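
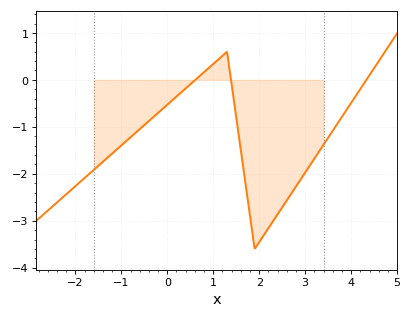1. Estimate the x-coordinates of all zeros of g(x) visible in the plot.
0.6, 1.4, 4.4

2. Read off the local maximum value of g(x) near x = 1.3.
0.6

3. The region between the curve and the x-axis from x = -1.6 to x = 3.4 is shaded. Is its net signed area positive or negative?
negative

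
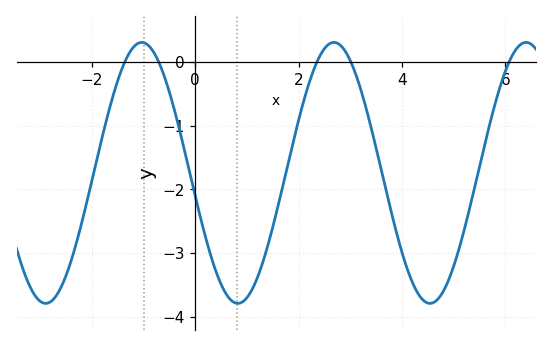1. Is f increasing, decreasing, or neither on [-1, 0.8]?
decreasing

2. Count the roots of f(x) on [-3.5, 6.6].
5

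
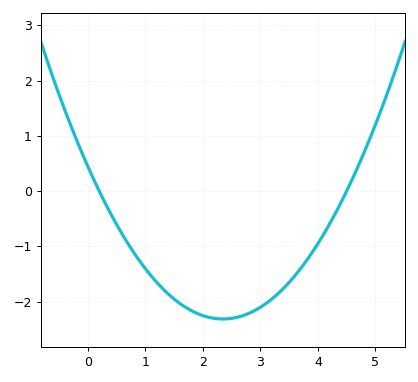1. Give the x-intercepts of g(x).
0.2, 4.5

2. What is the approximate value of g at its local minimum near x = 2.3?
-2.31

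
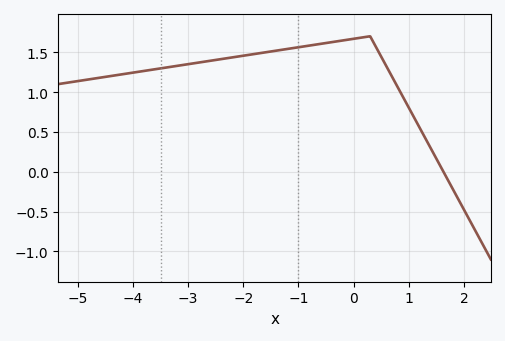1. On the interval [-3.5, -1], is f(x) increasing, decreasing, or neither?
increasing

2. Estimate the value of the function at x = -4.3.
1.21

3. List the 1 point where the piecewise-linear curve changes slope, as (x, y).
(0.3, 1.7)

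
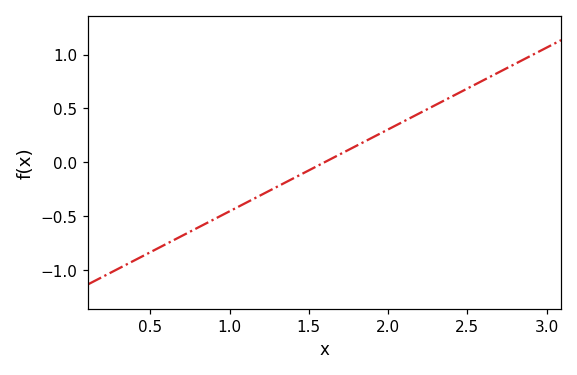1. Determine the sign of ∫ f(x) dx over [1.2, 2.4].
positive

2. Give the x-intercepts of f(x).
1.6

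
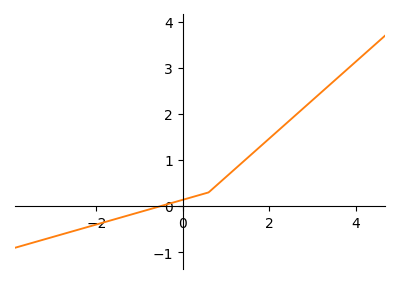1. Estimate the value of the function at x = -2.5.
-0.5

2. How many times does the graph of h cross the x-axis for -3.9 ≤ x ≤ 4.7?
1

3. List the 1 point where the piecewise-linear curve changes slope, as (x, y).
(0.6, 0.3)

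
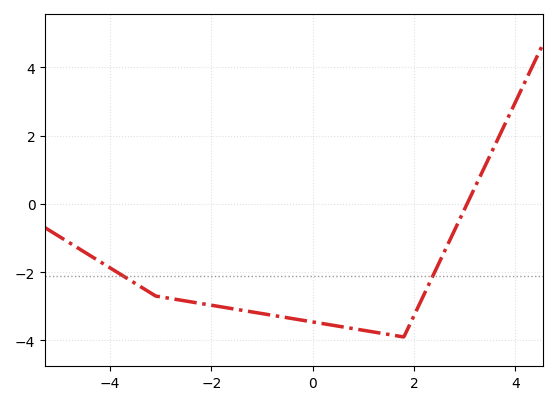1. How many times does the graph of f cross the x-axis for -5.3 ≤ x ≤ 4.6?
1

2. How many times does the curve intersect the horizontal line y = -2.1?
2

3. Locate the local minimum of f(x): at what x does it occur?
1.8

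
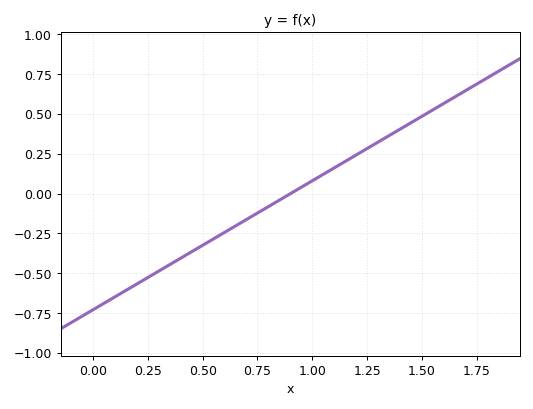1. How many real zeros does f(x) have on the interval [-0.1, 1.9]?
1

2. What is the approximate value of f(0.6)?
-0.243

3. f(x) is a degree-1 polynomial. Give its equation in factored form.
y = 0.81(x - 0.9)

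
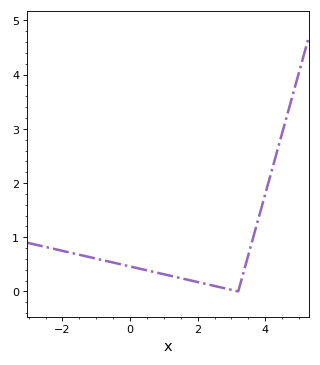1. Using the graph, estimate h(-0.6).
0.5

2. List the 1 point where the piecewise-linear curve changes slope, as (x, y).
(3.2, 0)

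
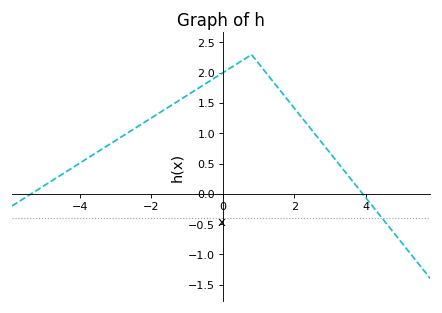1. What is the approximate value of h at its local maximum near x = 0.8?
2.3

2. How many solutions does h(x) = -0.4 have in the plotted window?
1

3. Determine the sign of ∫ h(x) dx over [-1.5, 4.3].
positive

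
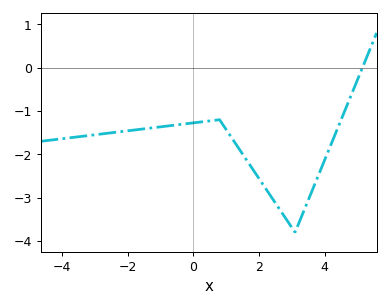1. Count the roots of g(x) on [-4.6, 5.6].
1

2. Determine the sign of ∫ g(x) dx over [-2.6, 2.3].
negative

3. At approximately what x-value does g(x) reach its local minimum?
3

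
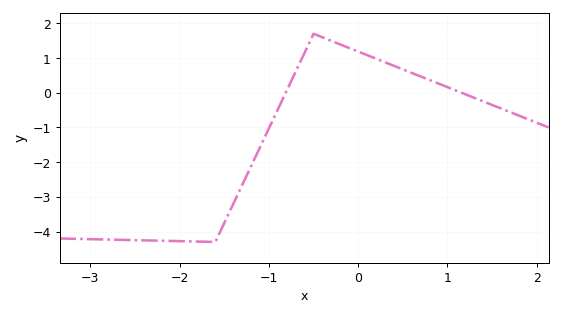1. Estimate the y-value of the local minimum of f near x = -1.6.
-4.3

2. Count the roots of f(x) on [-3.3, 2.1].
2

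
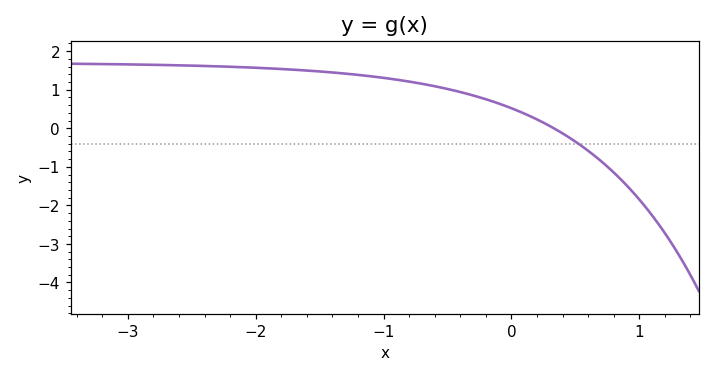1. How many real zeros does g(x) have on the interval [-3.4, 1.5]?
1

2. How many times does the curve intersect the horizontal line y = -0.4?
1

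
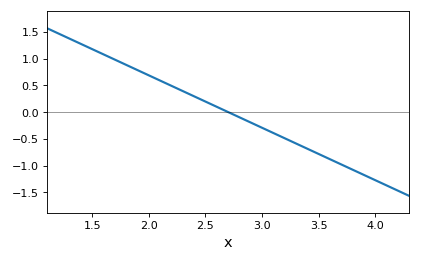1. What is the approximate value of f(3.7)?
-1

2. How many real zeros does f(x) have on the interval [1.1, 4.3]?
1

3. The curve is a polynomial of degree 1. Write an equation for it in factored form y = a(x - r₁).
y = -0.98(x - 2.7)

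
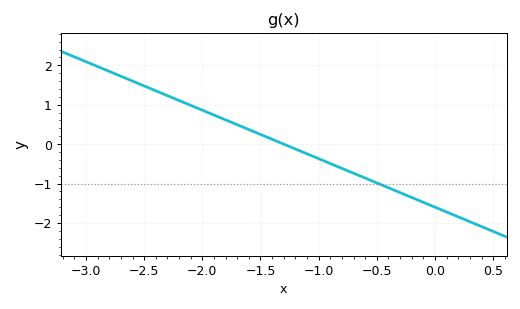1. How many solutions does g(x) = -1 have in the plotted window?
1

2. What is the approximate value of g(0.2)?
-1.8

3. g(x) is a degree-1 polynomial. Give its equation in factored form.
y = -1.23(x + 1.3)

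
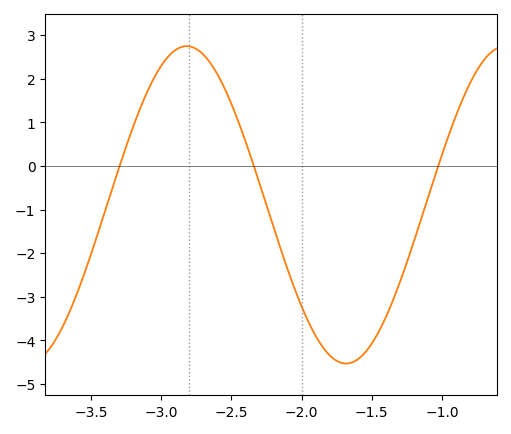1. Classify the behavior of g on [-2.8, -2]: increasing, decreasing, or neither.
decreasing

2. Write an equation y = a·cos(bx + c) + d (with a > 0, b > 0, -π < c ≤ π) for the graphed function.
y = 3.64cos(2.77x + 1.52) - 0.89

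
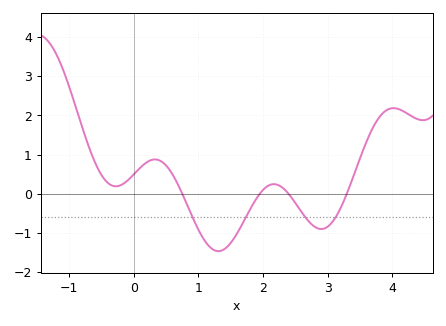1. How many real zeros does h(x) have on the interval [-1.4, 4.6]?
4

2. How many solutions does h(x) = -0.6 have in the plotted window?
4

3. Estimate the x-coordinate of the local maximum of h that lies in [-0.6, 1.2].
0.327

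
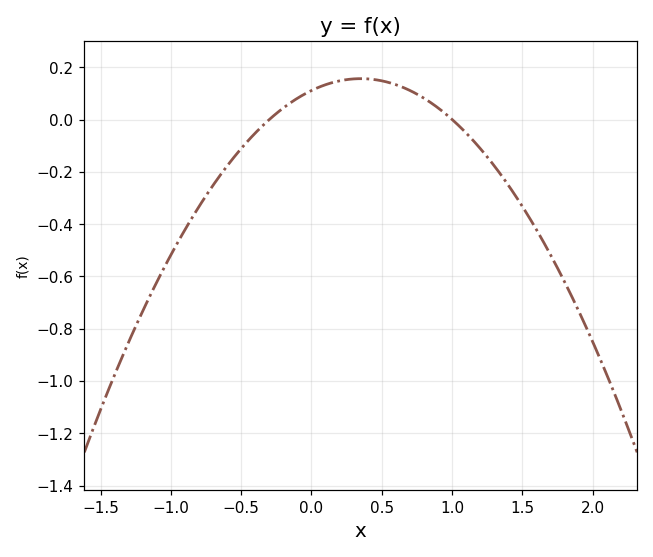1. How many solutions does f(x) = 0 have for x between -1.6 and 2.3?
2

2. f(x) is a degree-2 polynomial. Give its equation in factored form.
y = -0.37(x + 0.3)(x - 1)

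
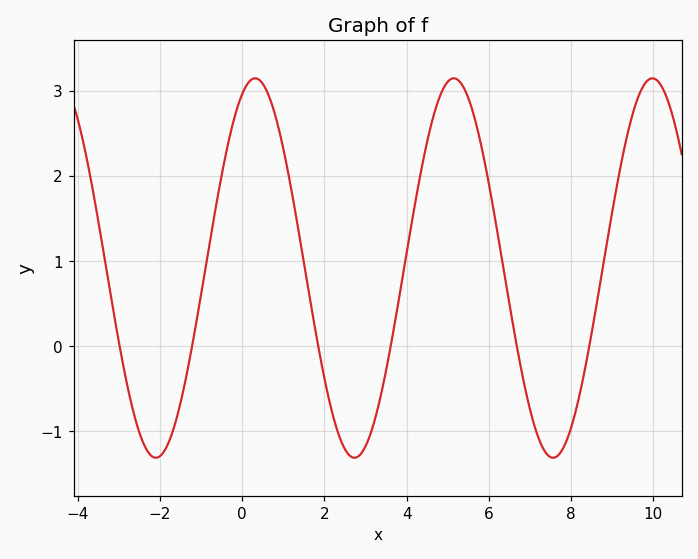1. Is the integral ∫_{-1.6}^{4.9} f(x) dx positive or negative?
positive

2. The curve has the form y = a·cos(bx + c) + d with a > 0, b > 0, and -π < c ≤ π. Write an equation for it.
y = 2.23cos(1.3x - 0.41) + 0.92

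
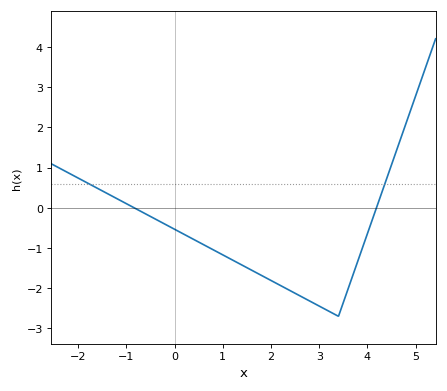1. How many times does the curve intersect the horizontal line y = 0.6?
2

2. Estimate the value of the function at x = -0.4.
-0.28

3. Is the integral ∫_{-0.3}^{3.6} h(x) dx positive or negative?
negative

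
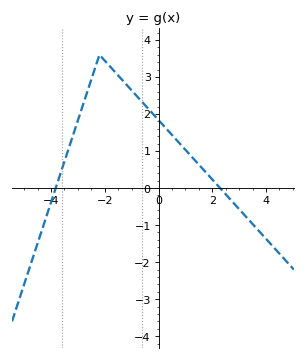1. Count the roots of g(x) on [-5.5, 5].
2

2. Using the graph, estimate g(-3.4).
0.944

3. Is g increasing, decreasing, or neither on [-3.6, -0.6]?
neither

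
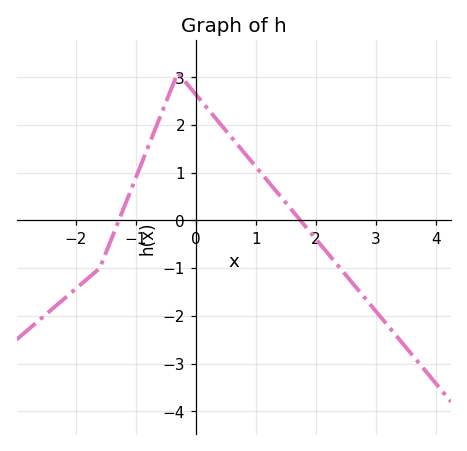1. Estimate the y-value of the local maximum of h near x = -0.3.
3.1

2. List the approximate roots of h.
-1.3, 1.7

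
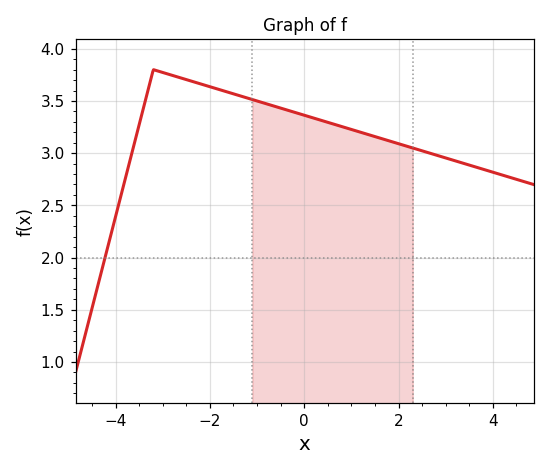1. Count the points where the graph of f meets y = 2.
1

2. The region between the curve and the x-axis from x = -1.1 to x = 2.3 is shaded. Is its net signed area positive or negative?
positive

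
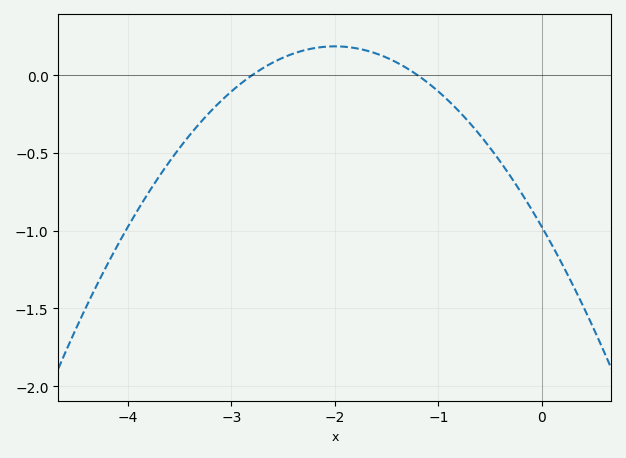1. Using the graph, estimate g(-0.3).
-0.652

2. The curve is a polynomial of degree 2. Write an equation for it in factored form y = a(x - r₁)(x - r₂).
y = -0.29(x + 2.8)(x + 1.2)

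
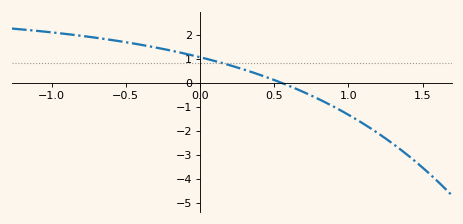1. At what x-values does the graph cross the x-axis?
0.55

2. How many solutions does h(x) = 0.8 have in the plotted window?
1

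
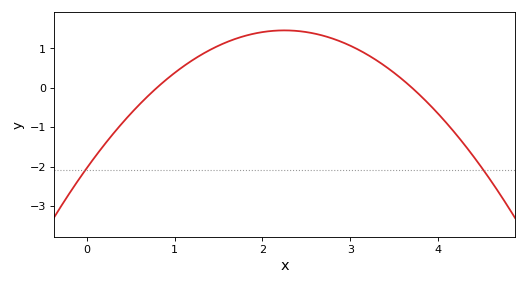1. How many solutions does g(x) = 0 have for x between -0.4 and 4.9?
2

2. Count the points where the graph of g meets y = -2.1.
2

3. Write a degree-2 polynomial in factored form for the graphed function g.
y = -0.69(x - 0.8)(x - 3.7)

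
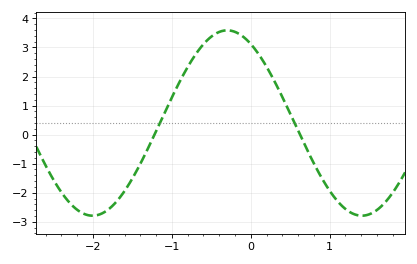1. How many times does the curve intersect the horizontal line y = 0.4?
2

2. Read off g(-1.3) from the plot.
-0.455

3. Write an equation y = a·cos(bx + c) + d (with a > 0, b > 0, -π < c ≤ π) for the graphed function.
y = 3.19cos(1.84x + 0.55) + 0.4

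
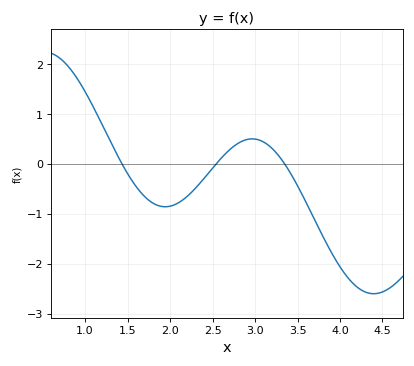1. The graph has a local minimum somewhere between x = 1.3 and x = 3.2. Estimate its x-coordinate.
1.9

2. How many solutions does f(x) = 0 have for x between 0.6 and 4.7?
3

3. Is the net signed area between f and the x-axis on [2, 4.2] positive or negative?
negative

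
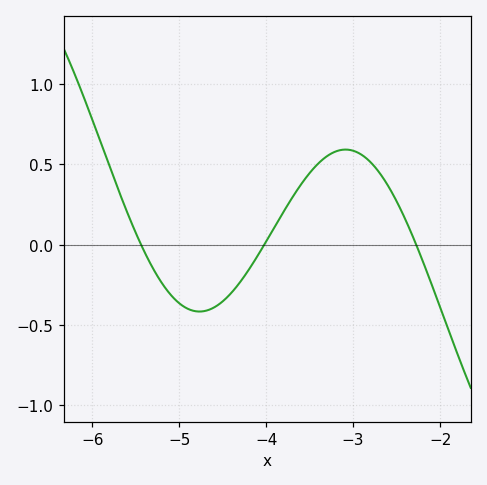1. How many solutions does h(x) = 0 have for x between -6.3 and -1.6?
3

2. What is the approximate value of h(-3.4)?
0.5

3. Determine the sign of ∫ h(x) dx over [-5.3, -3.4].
negative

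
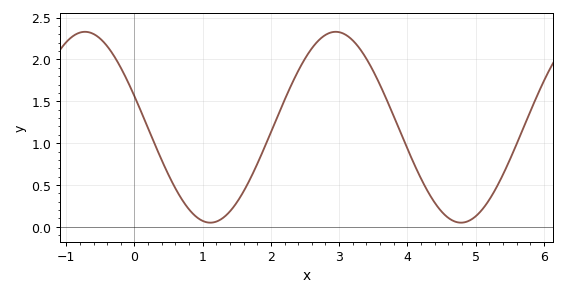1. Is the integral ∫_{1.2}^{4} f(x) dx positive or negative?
positive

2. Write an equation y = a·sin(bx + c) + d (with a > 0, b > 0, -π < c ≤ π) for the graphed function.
y = 1.14sin(1.7x + 2.8) + 1.19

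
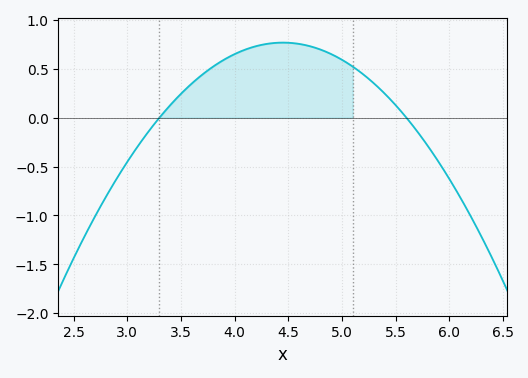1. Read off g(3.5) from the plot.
0.244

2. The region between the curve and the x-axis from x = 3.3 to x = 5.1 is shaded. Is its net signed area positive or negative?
positive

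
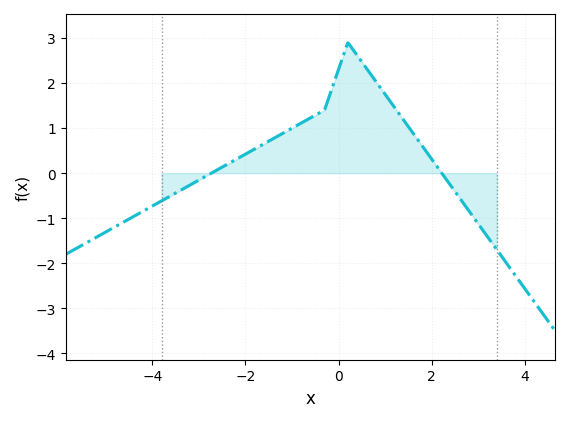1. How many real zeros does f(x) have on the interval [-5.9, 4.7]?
2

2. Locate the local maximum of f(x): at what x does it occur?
0.2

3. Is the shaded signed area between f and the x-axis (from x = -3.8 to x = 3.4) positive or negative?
positive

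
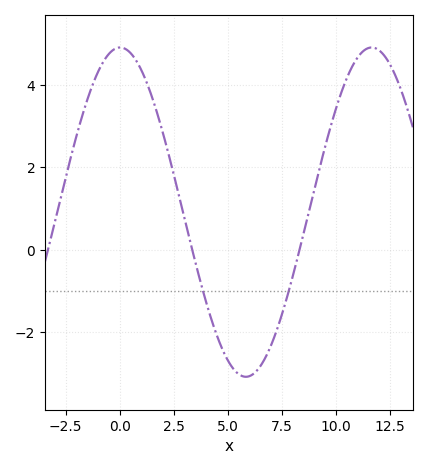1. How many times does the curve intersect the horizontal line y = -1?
2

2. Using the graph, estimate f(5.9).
-3.09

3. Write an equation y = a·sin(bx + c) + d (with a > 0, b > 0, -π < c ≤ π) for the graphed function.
y = 4sin(0.54x + 1.56) + 0.91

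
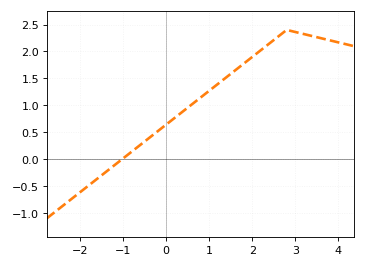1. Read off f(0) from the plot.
0.65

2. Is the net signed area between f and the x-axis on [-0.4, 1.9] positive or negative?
positive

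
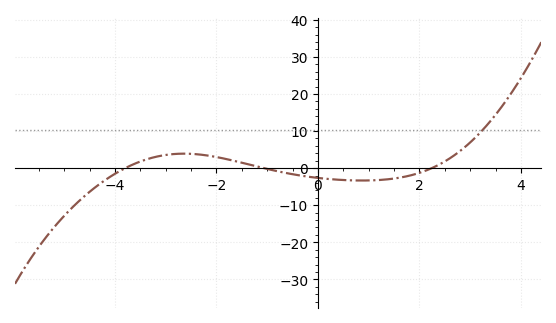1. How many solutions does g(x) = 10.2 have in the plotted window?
1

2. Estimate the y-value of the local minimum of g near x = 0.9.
-3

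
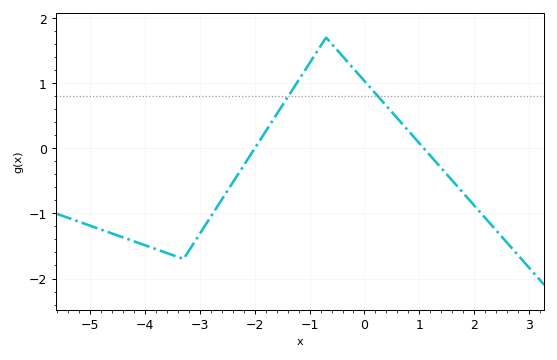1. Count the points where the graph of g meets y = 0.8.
2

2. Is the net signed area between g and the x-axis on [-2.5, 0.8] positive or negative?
positive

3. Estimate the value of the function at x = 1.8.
-0.7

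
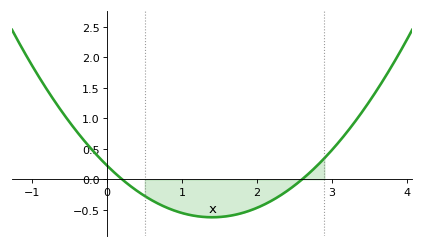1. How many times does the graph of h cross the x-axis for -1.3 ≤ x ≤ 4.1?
2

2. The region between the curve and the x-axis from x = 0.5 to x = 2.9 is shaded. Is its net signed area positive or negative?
negative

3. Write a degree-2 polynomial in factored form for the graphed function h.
y = 0.43(x - 0.2)(x - 2.6)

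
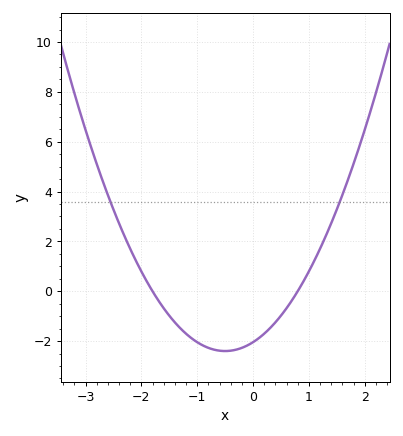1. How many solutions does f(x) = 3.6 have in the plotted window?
2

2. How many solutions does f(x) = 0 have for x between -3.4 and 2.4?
2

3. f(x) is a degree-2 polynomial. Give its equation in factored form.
y = 1.42(x + 1.8)(x - 0.8)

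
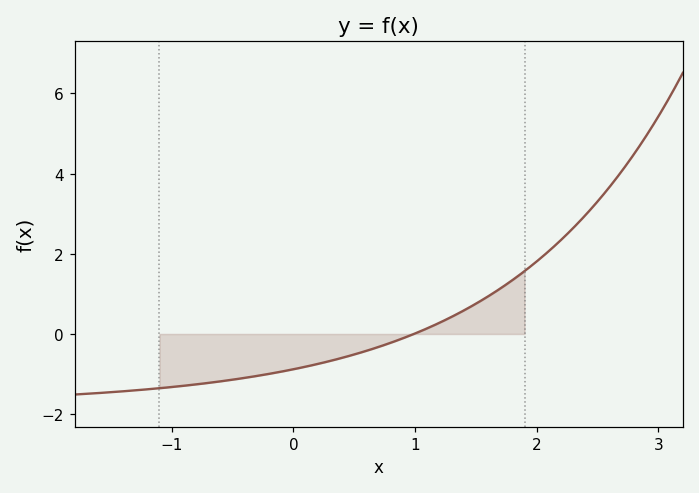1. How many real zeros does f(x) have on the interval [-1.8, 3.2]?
1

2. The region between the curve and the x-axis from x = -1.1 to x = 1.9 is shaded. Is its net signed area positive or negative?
negative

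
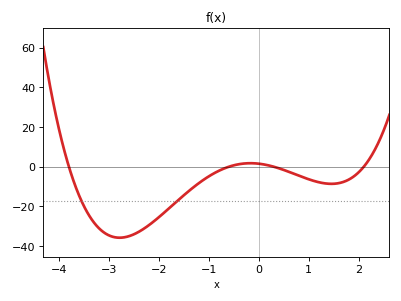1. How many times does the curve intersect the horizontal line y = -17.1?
2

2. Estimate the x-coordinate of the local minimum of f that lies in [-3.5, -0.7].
-2.79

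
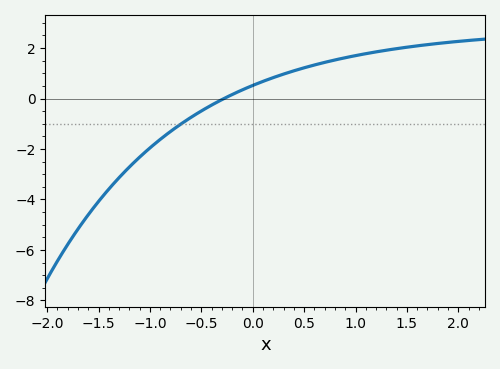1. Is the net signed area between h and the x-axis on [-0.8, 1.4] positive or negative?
positive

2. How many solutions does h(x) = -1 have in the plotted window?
1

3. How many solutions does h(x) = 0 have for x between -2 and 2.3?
1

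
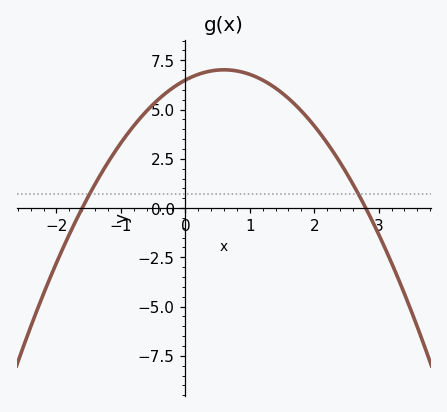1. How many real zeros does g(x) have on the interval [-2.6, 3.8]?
2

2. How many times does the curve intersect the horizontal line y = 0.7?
2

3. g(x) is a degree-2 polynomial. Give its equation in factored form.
y = -1.45(x + 1.6)(x - 2.8)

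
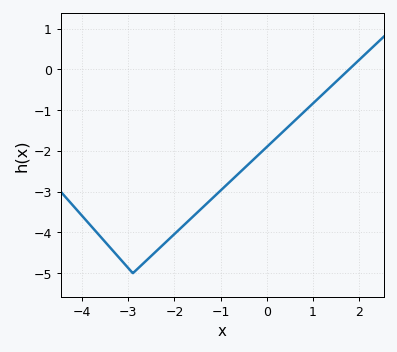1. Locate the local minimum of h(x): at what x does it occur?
-2.9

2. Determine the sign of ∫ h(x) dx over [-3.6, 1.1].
negative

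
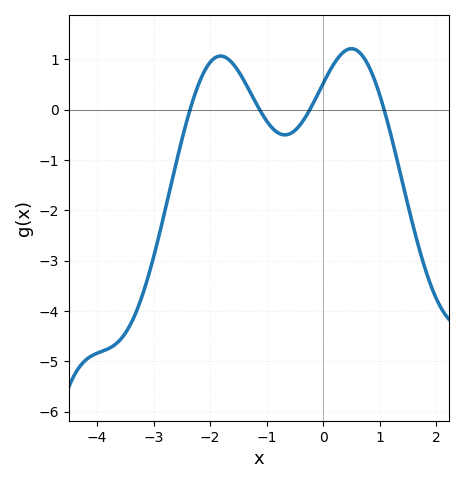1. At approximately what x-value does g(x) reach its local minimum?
-0.675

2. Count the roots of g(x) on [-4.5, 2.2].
4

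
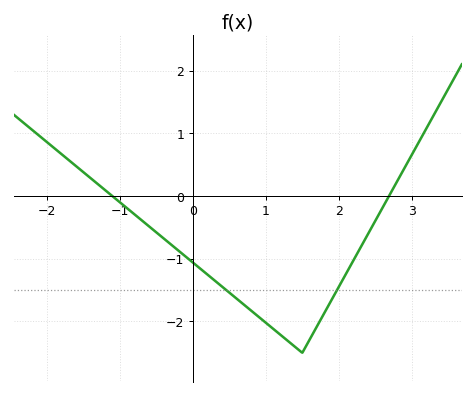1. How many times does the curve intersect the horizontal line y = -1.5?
2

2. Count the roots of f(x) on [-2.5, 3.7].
2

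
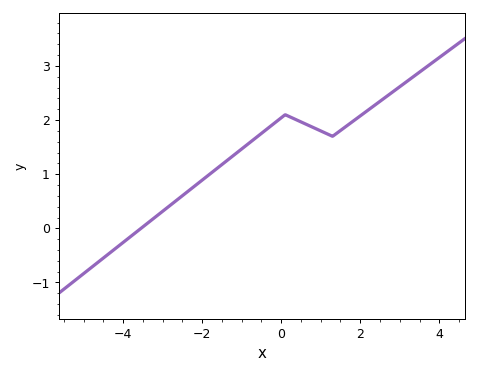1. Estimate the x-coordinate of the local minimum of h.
1.3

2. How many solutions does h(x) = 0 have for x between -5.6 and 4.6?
1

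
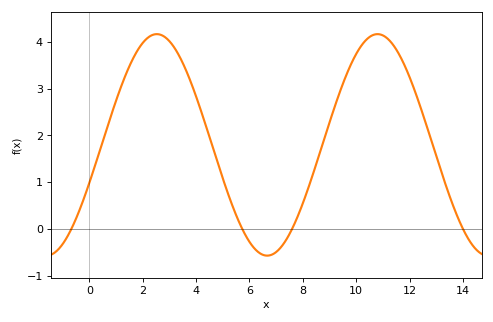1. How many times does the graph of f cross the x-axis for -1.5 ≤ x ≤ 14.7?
4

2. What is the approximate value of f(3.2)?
3.86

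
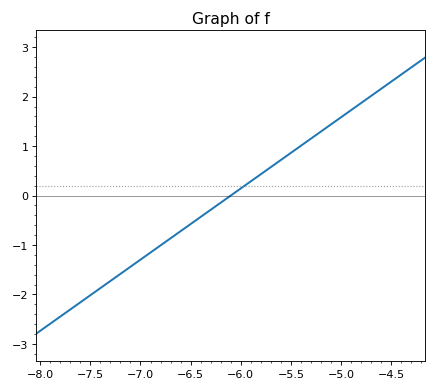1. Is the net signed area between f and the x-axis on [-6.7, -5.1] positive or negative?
positive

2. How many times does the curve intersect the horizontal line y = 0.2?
1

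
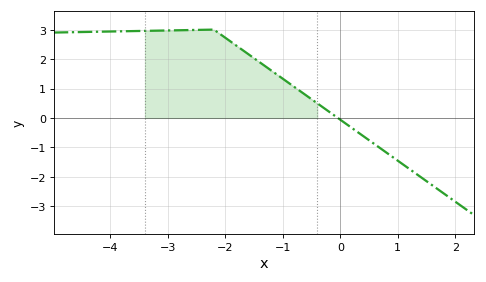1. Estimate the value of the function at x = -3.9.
2.9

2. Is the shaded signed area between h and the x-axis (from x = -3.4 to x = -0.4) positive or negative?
positive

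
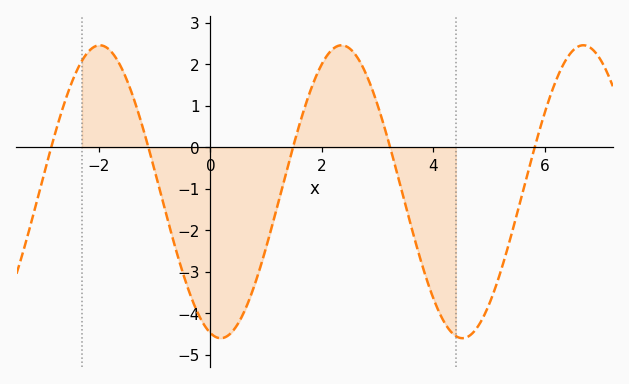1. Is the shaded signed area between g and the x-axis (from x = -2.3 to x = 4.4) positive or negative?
negative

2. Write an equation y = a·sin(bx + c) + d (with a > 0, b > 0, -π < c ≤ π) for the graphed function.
y = 3.53sin(1.4x - 1.8) - 1.07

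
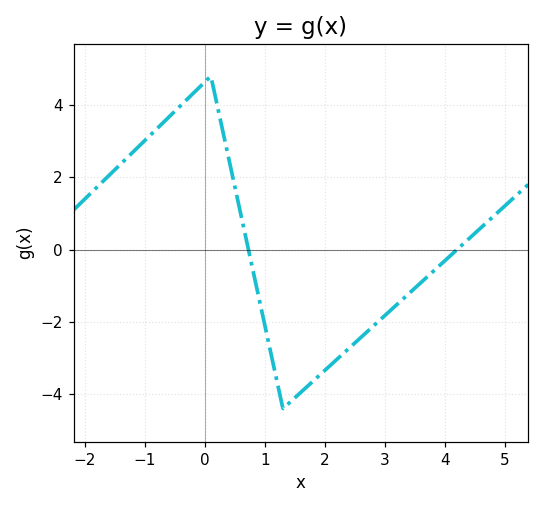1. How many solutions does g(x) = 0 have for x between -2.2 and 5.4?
2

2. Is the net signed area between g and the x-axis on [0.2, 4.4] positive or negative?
negative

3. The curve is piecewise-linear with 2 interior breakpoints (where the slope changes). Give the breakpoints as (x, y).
(0.1, 4.8); (1.3, -4.4)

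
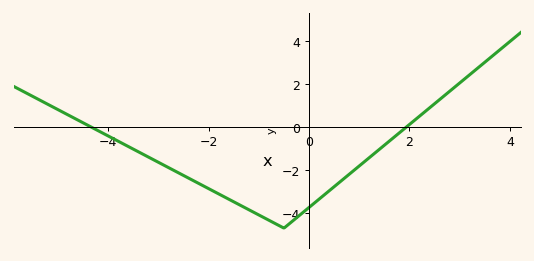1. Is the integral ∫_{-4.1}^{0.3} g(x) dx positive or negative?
negative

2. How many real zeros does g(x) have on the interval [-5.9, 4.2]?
2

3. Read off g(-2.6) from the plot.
-2.13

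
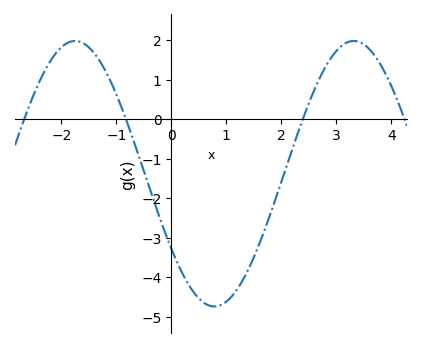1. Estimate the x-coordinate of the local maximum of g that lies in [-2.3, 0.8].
-1.7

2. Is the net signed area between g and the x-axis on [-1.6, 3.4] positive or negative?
negative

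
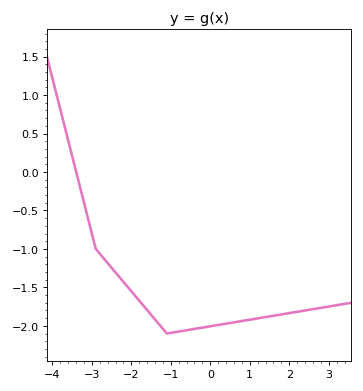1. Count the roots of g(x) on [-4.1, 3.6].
1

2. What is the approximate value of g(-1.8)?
-1.65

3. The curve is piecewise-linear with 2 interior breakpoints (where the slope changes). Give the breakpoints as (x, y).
(-2.9, -1); (-1.1, -2.1)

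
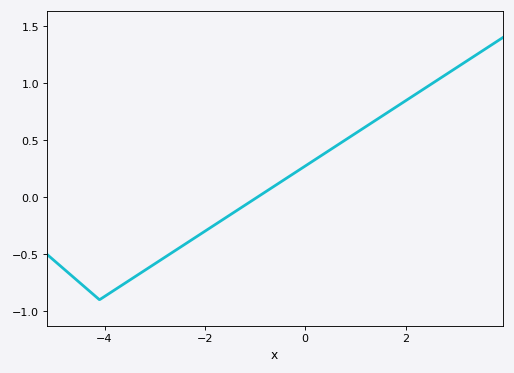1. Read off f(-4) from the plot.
-0.871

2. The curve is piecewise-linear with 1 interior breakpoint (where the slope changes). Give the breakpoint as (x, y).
(-4.1, -0.9)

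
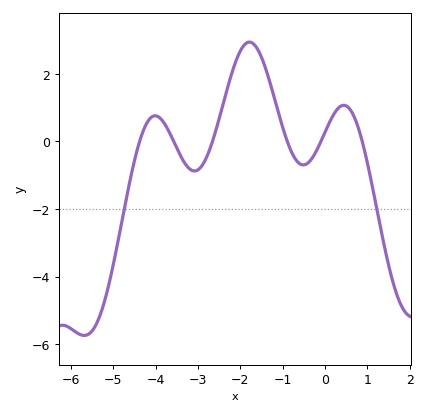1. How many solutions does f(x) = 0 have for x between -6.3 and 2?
6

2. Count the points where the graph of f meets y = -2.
2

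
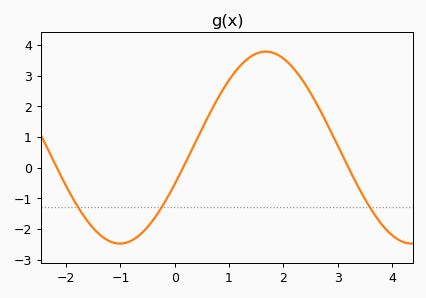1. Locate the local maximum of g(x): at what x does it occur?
1.7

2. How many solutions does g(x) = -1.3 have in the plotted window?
3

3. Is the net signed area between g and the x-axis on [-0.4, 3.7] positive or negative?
positive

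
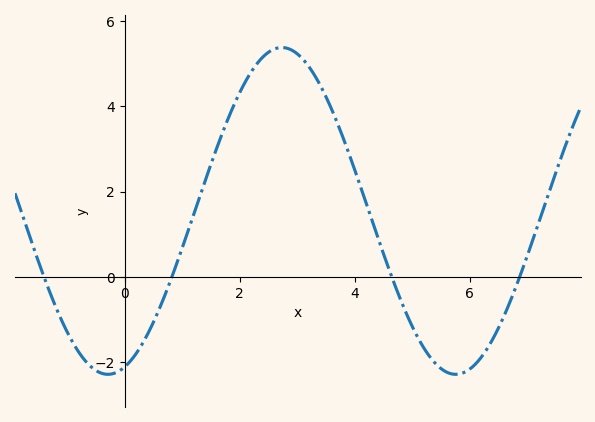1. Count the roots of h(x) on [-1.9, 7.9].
4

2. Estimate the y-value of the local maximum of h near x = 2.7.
5.38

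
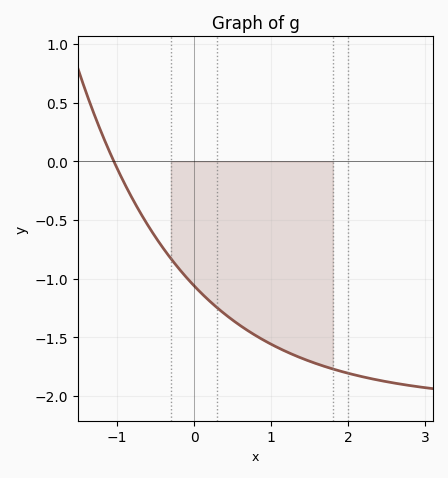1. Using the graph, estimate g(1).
-1.56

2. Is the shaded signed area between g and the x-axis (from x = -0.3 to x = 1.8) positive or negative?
negative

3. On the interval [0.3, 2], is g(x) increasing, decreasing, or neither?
decreasing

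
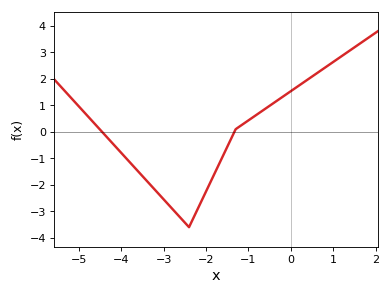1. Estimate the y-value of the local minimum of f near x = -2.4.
-3.6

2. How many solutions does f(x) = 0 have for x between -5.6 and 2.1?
2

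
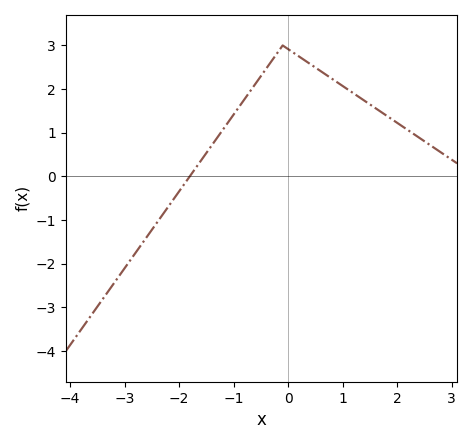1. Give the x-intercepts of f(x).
-1.81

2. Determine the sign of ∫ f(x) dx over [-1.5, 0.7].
positive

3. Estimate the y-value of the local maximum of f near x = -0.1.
3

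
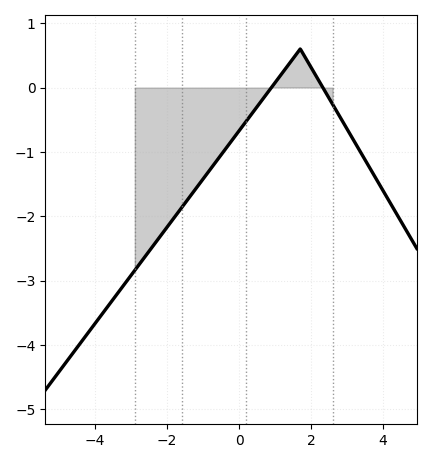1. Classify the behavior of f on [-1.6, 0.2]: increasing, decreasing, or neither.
increasing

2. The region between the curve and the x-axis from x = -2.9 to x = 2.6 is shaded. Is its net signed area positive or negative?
negative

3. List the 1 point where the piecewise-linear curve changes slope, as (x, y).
(1.7, 0.6)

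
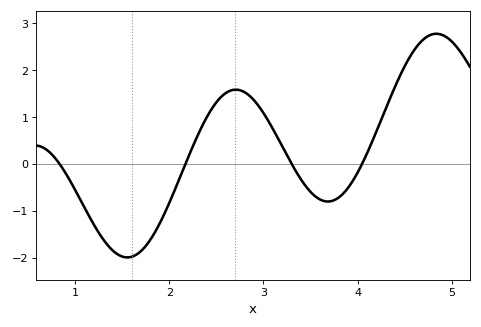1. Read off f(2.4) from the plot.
1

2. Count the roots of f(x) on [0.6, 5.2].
4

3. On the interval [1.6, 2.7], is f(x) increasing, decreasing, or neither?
increasing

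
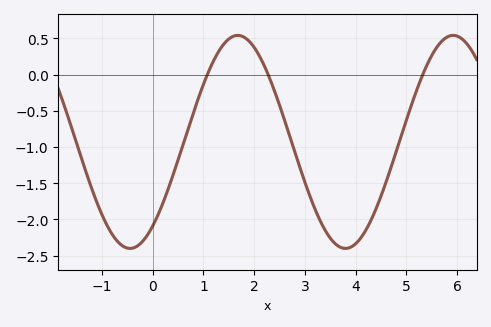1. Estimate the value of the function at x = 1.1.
0.038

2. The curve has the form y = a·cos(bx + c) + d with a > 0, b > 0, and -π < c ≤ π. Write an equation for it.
y = 1.47cos(1.48x - 2.48) - 0.93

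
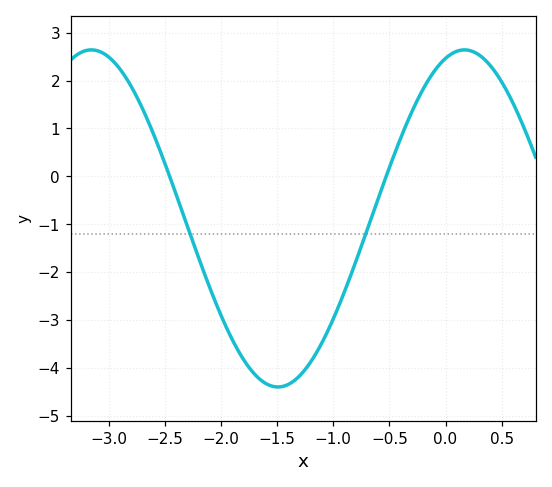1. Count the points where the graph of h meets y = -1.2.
2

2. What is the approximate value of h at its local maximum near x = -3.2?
2.6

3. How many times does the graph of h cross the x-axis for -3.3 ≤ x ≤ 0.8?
2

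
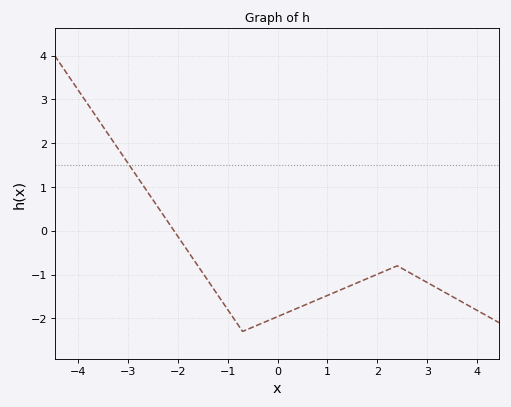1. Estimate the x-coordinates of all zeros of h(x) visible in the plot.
-2.07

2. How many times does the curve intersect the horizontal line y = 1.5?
1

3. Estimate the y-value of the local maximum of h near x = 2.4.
-0.801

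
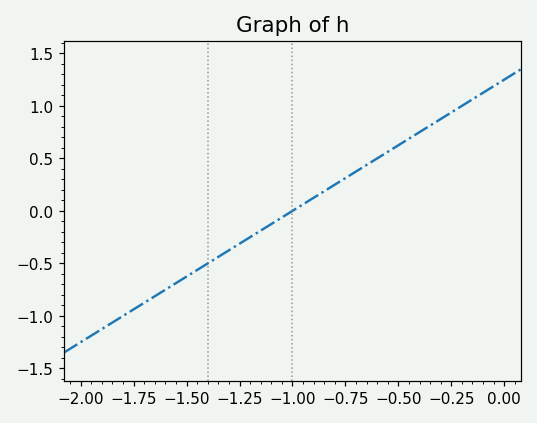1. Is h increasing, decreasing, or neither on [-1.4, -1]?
increasing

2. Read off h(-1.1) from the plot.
-0.125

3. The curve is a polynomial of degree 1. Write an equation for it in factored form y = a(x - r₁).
y = 1.25(x + 1)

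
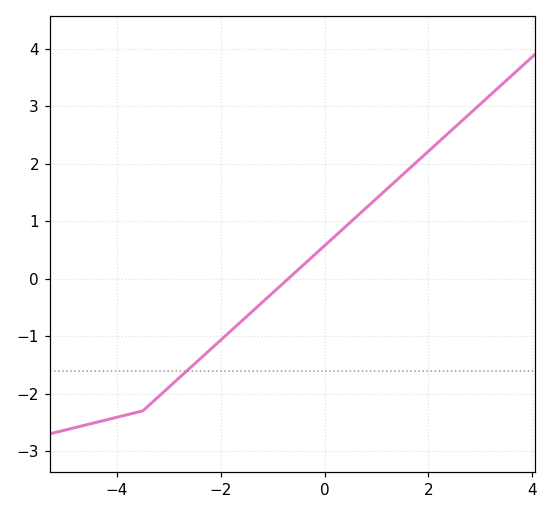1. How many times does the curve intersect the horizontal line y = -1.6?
1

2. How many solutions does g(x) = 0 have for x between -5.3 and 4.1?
1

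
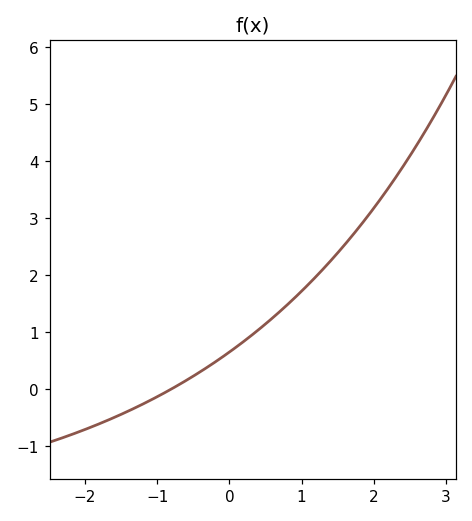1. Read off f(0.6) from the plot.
1.25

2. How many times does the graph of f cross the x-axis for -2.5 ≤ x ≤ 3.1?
1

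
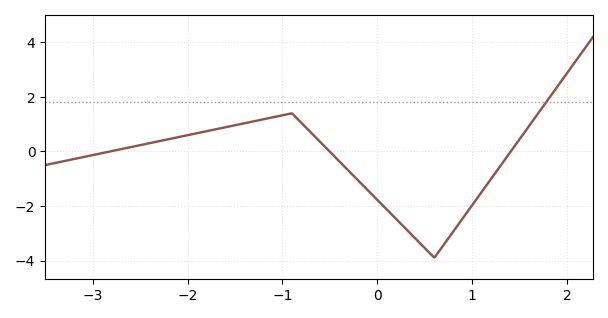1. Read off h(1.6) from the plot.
1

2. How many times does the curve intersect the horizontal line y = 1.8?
1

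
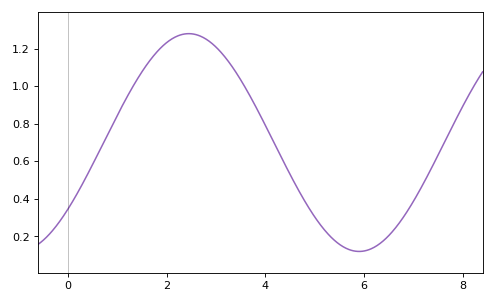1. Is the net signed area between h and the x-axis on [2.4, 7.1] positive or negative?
positive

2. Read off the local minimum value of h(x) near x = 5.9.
0.12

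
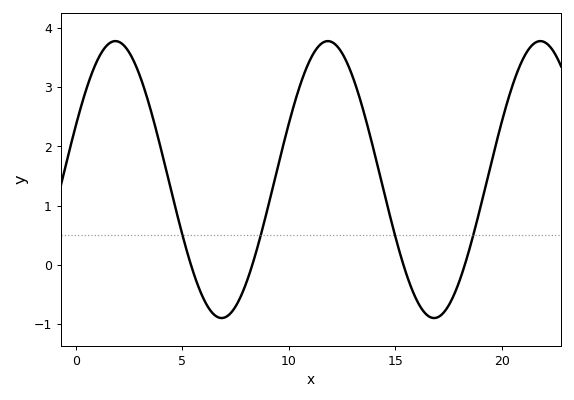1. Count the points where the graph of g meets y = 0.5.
4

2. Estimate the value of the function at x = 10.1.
2.5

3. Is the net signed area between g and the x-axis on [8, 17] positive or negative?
positive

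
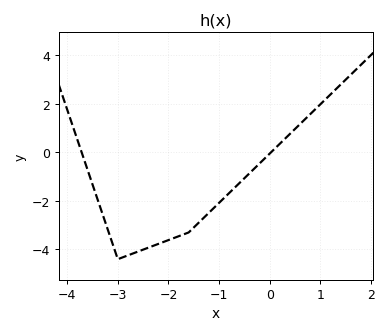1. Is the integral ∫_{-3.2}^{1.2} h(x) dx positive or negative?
negative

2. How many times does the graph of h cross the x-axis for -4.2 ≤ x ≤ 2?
2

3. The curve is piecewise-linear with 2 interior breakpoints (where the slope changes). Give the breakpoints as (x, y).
(-3, -4.4); (-1.6, -3.3)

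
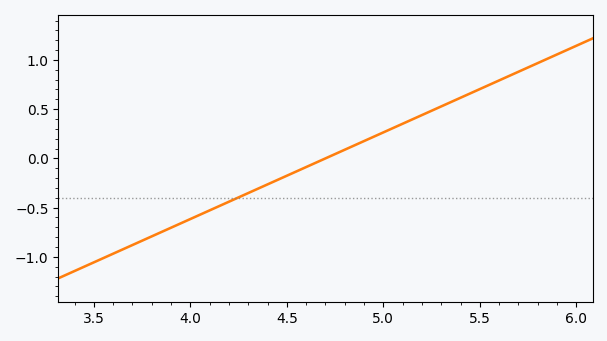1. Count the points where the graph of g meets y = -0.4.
1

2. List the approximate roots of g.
4.7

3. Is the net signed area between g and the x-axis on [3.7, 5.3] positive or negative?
negative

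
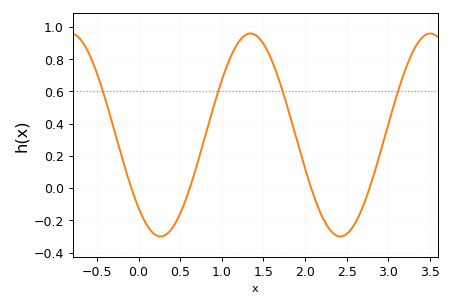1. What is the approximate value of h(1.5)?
0.896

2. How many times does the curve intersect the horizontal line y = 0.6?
4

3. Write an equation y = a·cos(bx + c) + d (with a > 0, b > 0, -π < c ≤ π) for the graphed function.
y = 0.63cos(2.91x + 2.37) + 0.33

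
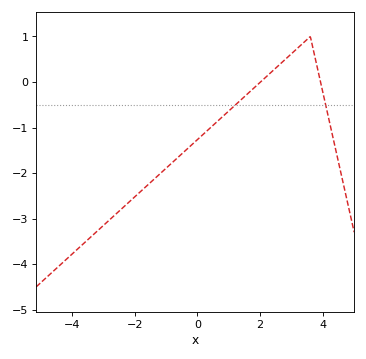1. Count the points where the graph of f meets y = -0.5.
2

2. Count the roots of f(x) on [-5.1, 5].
2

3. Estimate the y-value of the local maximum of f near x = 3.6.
0.999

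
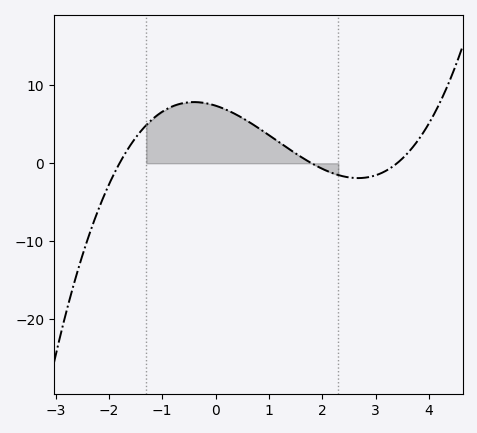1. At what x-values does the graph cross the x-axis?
-1.8, 1.8, 3.4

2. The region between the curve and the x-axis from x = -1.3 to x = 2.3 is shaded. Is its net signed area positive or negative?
positive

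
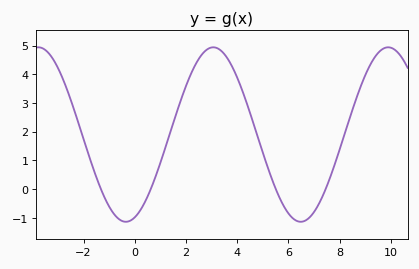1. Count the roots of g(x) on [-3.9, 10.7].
4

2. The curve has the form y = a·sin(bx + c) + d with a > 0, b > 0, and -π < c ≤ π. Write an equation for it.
y = 3.04sin(0.92x - 1.25) + 1.9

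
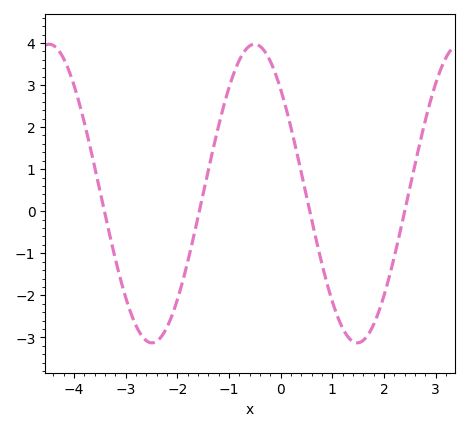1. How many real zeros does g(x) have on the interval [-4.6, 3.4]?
4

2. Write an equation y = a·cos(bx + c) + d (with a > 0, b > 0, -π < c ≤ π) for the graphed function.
y = 3.55cos(1.6x + 0.8) + 0.42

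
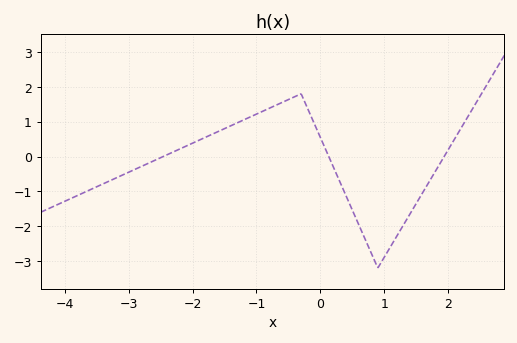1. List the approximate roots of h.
-2.46, 0.132, 1.94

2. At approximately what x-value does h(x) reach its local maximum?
-0.303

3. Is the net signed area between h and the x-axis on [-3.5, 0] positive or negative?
positive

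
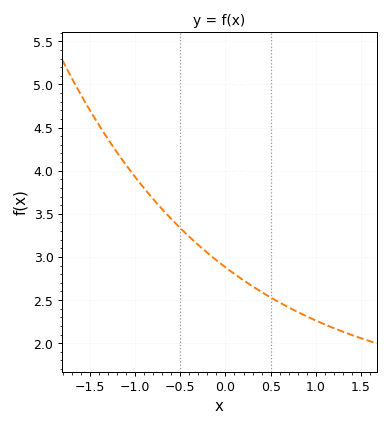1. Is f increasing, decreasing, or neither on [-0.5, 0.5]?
decreasing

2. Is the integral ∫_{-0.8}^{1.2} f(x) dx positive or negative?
positive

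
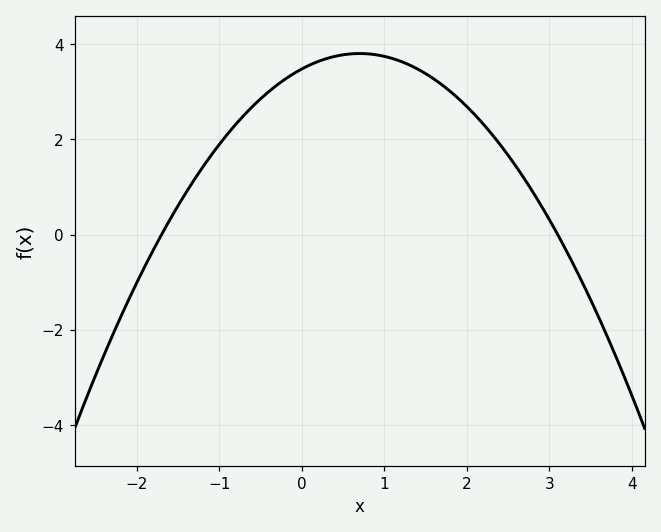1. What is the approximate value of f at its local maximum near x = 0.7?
3.8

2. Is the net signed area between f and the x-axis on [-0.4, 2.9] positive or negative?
positive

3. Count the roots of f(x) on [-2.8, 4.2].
2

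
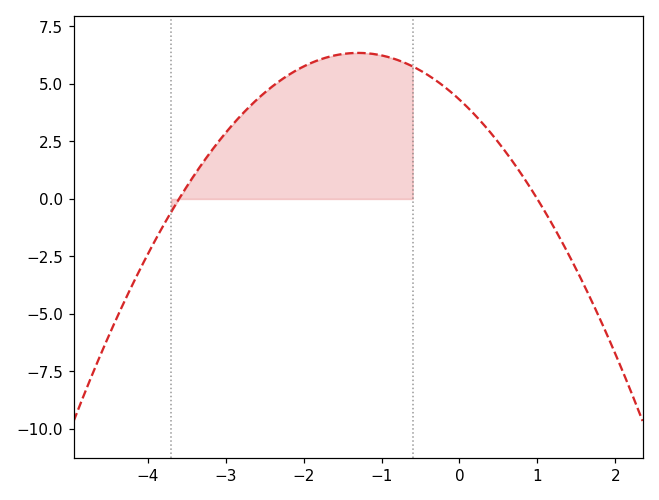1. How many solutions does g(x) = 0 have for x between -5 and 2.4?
2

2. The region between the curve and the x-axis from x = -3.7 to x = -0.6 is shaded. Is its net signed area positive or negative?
positive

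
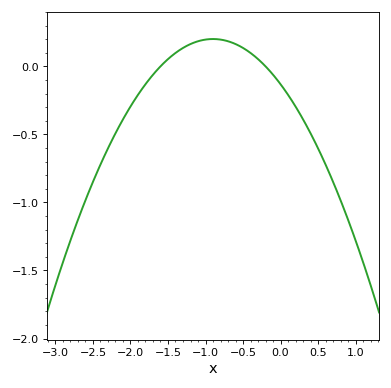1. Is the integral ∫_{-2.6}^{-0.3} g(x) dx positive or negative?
negative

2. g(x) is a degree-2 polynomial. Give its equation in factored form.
y = -0.41(x + 1.6)(x + 0.2)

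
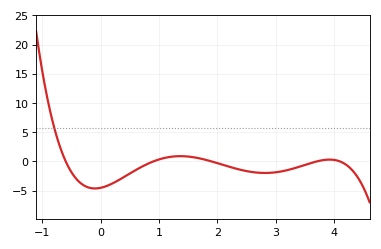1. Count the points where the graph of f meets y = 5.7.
1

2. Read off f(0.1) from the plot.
-4.21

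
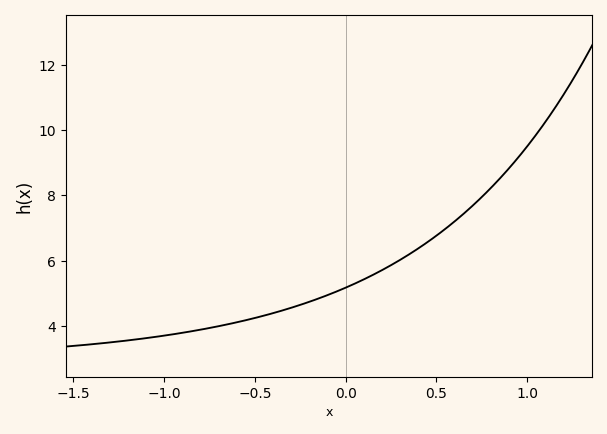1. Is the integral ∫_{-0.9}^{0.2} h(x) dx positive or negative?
positive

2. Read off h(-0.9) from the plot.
3.8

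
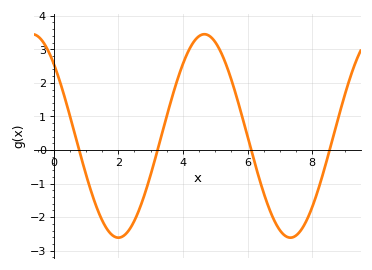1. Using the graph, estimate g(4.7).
3.45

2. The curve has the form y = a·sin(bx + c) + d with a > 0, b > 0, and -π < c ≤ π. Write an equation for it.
y = 3.03sin(1.18x + 2.35) + 0.42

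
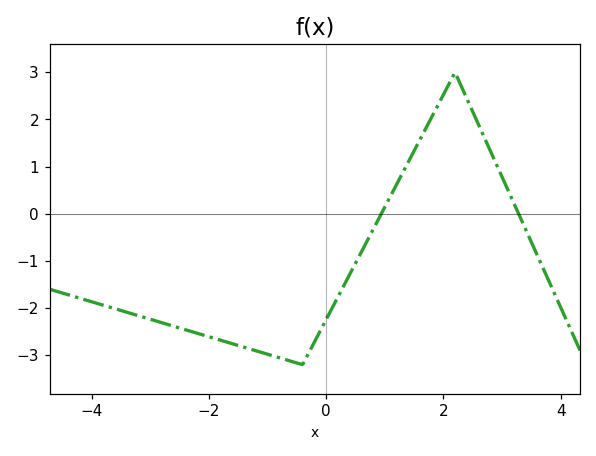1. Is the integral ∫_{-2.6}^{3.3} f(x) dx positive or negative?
negative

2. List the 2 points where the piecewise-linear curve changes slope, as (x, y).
(-0.4, -3.2); (2.2, 3)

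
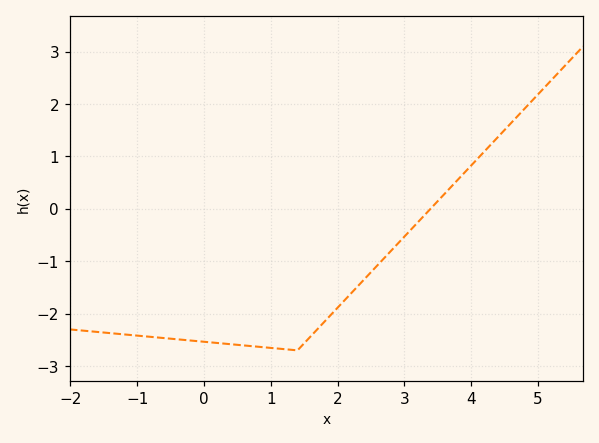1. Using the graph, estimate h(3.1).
-0.394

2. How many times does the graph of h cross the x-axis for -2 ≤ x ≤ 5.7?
1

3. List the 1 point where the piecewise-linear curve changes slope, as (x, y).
(1.4, -2.7)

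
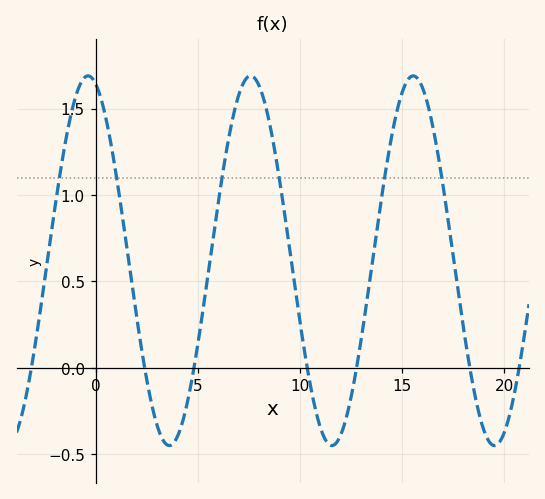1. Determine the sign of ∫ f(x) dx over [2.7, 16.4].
positive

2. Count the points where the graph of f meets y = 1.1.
6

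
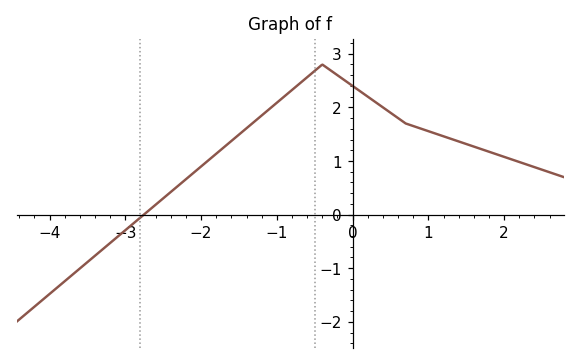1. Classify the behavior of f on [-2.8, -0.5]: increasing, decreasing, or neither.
increasing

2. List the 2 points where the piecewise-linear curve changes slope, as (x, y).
(-0.4, 2.8); (0.7, 1.7)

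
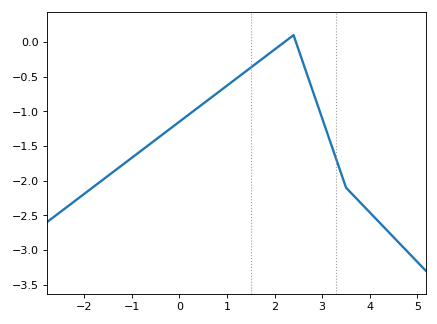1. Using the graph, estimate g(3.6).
-2.15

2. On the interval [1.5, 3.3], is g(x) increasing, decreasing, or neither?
neither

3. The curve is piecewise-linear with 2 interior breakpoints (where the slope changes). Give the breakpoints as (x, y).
(2.4, 0.1); (3.5, -2.1)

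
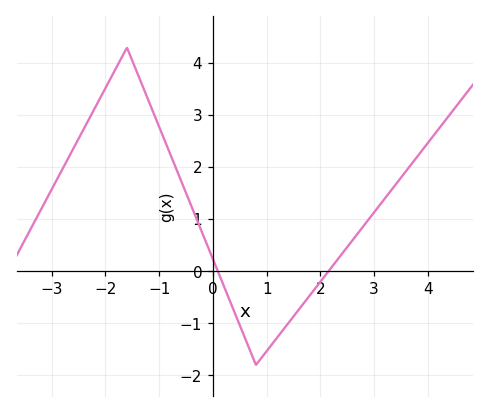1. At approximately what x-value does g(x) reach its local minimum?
0.801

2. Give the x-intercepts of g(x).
0.092, 2.15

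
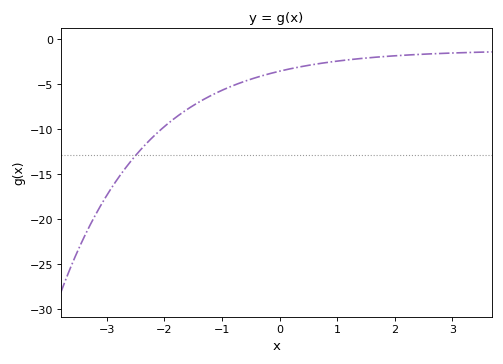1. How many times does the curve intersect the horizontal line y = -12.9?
1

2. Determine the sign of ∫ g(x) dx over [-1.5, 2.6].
negative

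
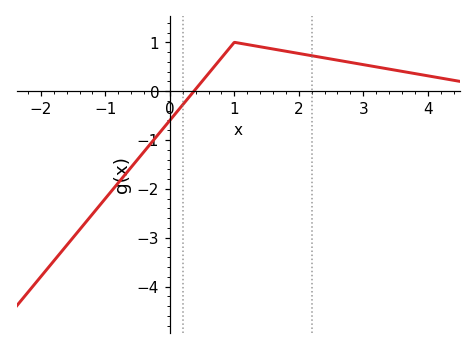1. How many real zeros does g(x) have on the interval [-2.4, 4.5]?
1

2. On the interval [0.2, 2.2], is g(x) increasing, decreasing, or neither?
neither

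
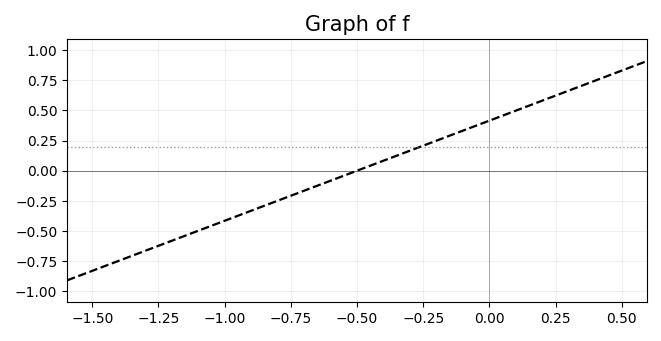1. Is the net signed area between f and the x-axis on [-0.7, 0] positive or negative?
positive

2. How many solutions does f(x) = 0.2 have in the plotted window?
1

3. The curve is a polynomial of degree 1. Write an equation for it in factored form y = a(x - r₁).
y = 0.83(x + 0.5)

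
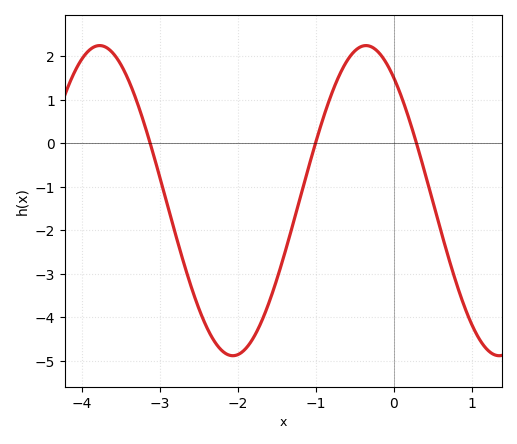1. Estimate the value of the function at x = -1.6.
-3.65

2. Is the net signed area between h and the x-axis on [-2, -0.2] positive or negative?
negative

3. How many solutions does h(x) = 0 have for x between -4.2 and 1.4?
3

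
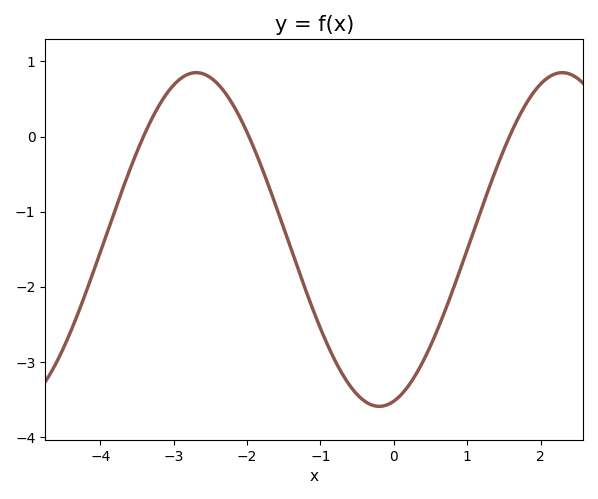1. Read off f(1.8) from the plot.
0.434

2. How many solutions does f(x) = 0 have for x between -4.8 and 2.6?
3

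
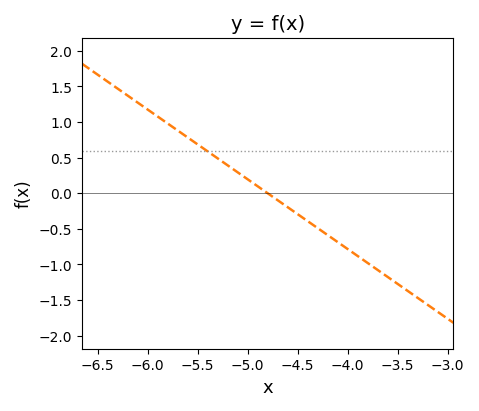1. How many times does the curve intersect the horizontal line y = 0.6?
1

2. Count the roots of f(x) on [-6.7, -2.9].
1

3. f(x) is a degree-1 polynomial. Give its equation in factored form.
y = -0.98(x + 4.8)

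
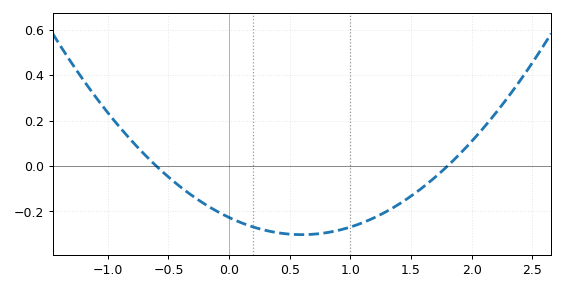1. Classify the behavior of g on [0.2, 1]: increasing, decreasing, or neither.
neither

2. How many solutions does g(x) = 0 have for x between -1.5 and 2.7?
2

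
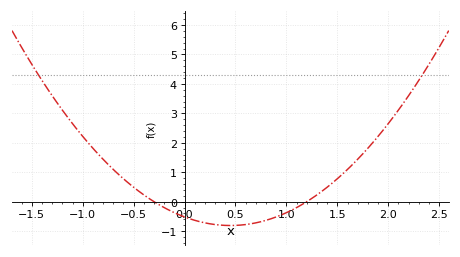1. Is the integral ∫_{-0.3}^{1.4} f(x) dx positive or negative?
negative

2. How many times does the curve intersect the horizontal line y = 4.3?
2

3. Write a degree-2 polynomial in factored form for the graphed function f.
y = 1.44(x + 0.3)(x - 1.2)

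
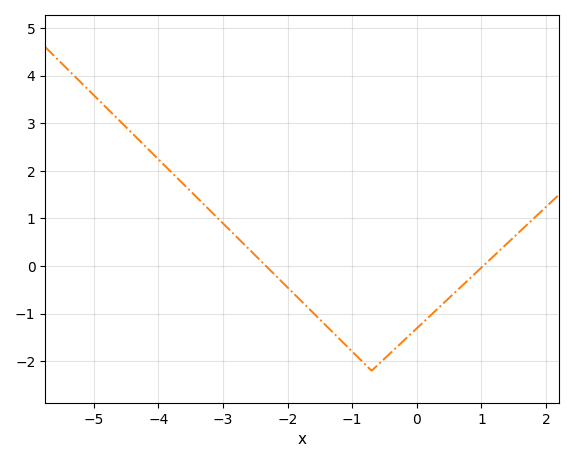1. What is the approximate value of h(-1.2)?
-1.5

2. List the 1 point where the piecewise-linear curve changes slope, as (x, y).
(-0.7, -2.2)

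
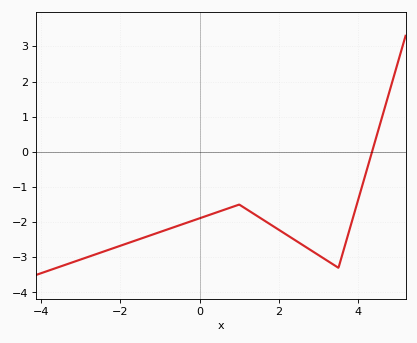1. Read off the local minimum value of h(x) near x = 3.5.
-3.3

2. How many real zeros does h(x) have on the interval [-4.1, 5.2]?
1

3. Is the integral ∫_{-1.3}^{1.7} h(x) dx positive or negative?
negative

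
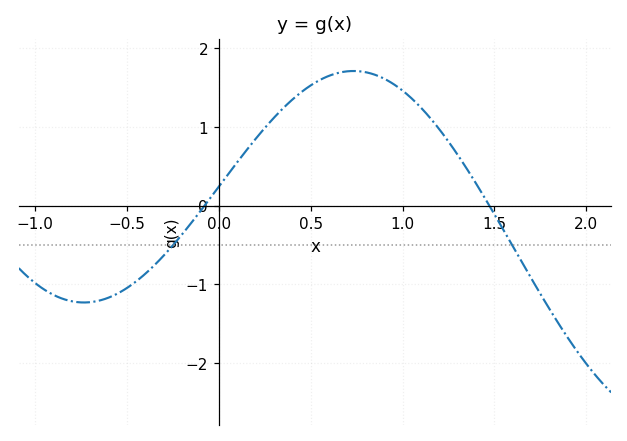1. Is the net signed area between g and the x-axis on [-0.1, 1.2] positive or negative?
positive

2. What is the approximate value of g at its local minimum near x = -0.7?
-1.23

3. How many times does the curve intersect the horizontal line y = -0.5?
2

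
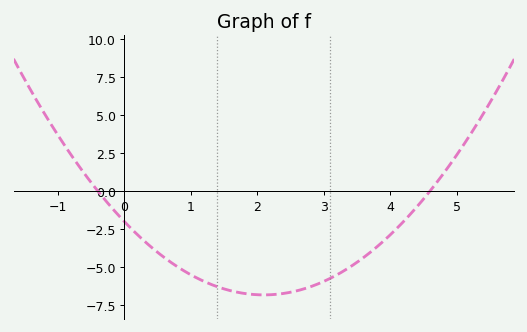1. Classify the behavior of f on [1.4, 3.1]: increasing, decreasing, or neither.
neither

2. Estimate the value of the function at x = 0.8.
-5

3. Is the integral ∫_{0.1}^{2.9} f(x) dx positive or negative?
negative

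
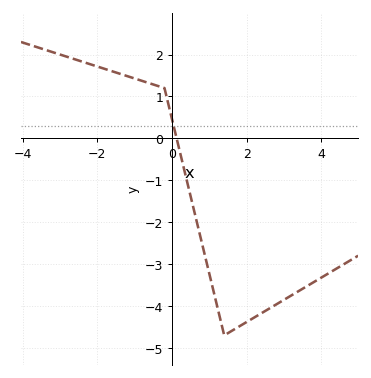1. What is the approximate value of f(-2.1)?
1.7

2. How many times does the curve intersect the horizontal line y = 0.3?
1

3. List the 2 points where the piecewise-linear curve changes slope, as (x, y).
(-0.2, 1.2); (1.4, -4.7)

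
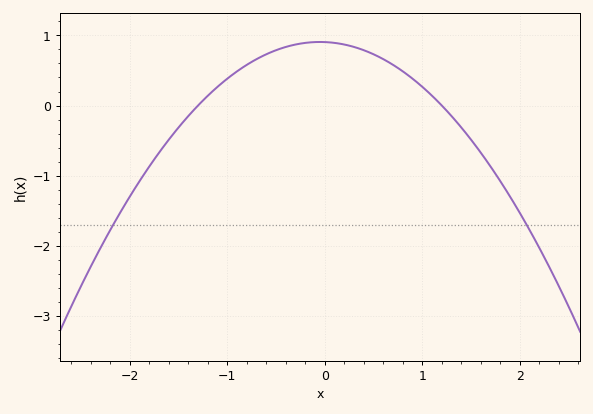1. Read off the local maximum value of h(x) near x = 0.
0.9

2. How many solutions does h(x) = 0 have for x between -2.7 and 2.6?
2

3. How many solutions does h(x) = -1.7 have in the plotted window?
2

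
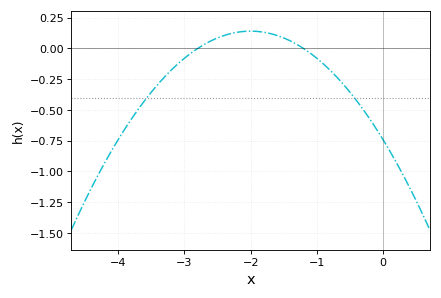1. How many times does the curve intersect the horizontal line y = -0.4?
2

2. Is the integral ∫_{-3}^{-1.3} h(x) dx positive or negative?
positive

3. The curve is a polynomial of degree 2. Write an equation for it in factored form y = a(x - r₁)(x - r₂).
y = -0.22(x + 2.8)(x + 1.2)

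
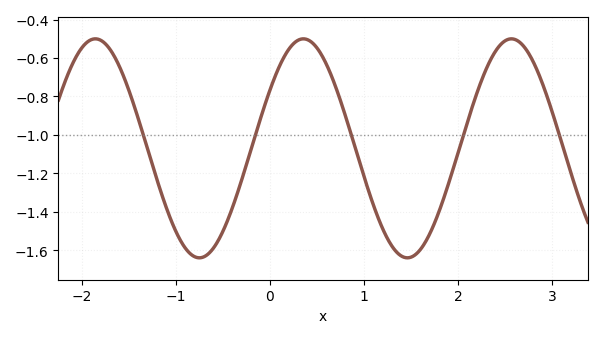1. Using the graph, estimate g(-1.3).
-1.08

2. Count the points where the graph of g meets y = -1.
5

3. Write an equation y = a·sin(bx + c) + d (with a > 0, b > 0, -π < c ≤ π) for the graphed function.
y = 0.57sin(2.84x + 0.56) - 1.07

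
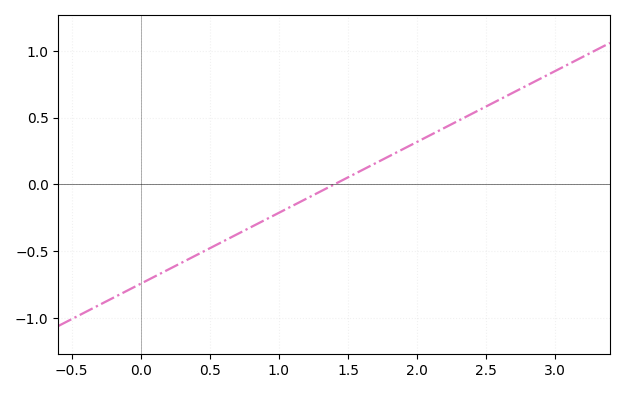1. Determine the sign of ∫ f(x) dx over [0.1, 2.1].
negative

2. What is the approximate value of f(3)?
0.848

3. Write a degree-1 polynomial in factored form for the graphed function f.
y = 0.53(x - 1.4)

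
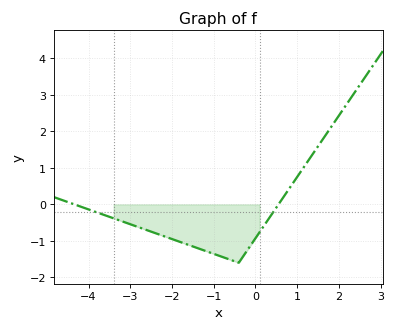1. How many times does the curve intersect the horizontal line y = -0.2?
2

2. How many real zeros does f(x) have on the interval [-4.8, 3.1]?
2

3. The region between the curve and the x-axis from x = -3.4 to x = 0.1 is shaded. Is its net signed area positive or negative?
negative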